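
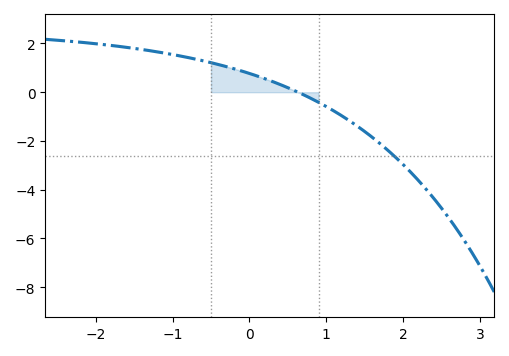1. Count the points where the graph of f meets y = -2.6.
1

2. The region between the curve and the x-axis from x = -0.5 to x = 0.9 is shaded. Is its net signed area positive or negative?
positive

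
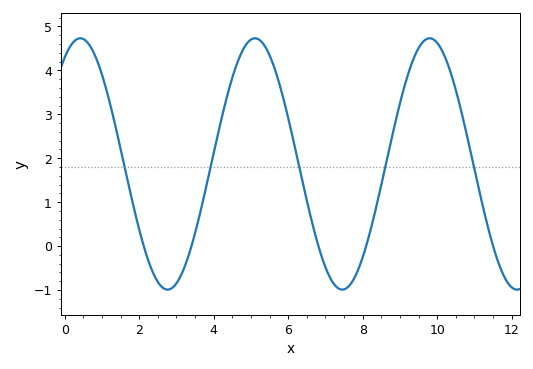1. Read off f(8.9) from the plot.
2.9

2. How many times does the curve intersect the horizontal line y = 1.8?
5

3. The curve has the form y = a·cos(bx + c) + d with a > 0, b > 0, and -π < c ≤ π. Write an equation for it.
y = 2.86cos(1.3x - 0.56) + 1.87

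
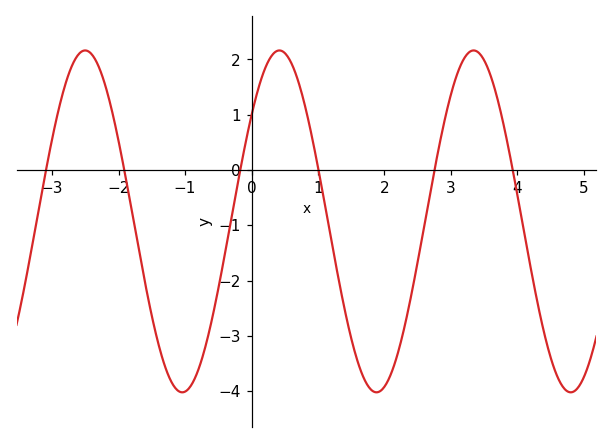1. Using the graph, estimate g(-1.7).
-1.4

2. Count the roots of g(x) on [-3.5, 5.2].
6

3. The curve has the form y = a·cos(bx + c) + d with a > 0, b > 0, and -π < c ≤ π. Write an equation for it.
y = 3.09cos(2.1x - 0.9) - 0.93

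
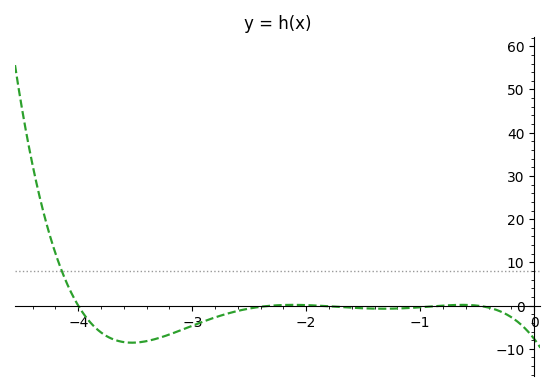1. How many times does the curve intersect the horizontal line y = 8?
1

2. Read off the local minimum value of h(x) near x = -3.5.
-8.57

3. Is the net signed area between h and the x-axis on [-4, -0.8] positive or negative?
negative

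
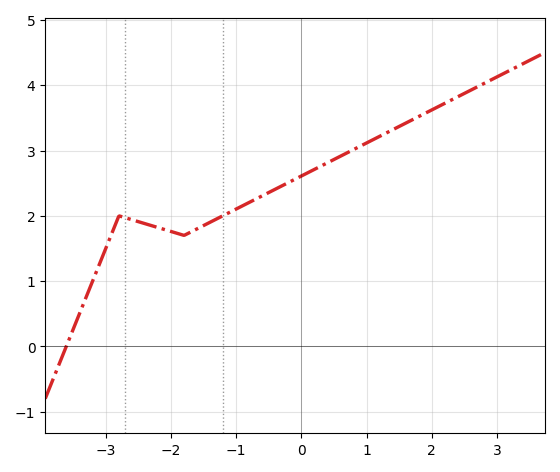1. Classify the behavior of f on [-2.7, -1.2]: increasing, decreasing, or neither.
neither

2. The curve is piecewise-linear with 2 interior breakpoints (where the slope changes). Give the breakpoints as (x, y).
(-2.8, 2); (-1.8, 1.7)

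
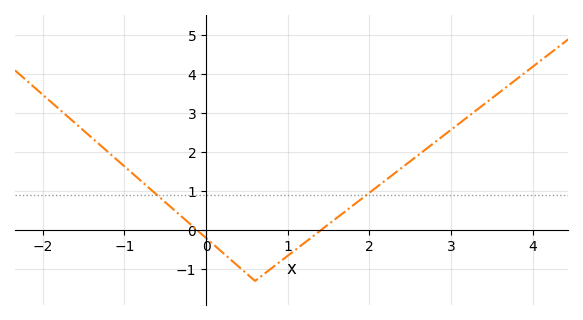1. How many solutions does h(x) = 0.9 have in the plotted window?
2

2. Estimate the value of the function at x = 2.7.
2.1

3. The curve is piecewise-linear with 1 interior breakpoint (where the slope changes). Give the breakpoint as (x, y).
(0.6, -1.3)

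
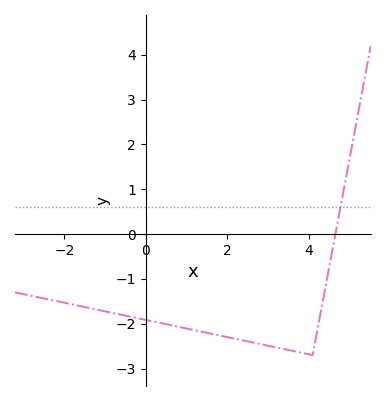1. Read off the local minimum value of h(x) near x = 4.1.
-2.7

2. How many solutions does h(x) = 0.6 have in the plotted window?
1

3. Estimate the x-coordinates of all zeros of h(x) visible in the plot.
4.6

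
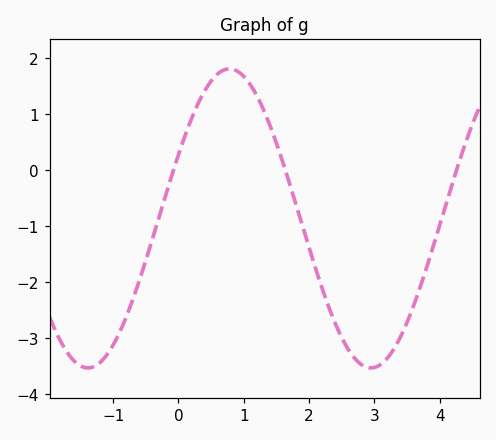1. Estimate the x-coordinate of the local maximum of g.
0.781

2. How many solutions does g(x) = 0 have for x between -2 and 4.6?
3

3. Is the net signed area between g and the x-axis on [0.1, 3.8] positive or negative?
negative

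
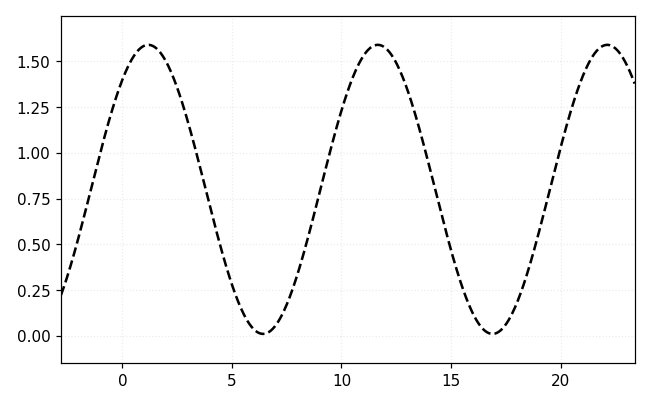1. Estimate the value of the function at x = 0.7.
1.56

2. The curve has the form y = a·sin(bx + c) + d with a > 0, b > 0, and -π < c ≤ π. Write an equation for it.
y = 0.79sin(0.6x + 0.86) + 0.8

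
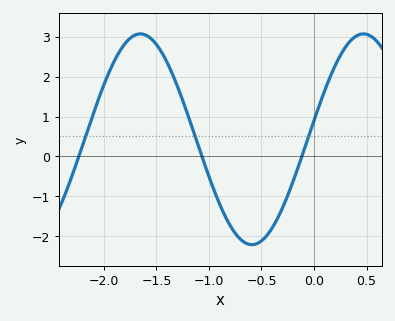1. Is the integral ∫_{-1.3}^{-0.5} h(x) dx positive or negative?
negative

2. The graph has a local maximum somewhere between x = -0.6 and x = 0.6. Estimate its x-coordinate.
0.45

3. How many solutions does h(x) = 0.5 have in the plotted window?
3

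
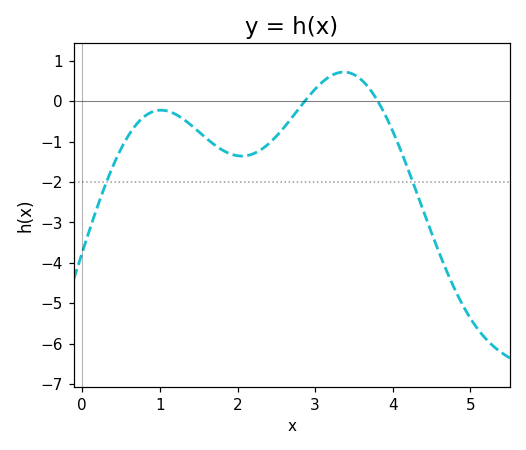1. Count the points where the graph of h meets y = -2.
2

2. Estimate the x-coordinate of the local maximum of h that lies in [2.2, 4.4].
3.4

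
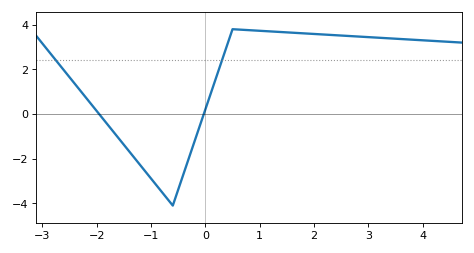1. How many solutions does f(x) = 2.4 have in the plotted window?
2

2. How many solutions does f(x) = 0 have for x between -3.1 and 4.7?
2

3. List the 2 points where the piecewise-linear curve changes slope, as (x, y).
(-0.6, -4.1); (0.5, 3.8)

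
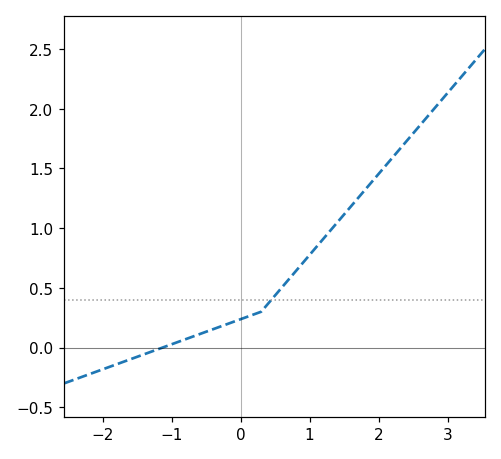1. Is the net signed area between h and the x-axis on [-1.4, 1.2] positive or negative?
positive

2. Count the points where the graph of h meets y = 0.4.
1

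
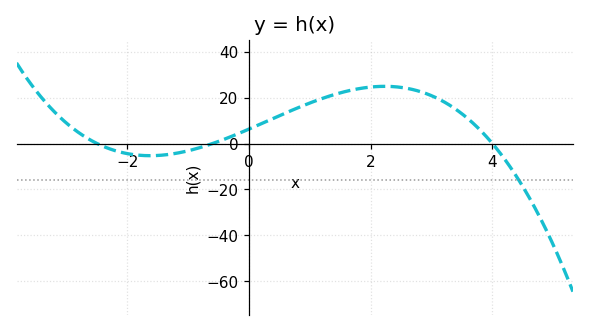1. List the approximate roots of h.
-2.6, -0.6, 4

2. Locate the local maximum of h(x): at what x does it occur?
2.2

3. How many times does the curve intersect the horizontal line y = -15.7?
1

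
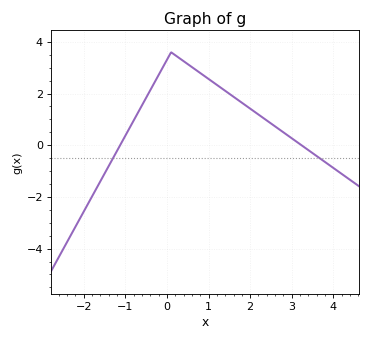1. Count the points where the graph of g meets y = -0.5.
2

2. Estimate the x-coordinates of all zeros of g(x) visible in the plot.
-1.1, 3.2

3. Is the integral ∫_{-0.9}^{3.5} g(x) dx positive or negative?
positive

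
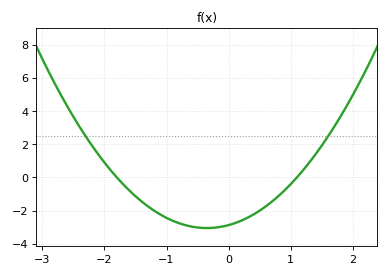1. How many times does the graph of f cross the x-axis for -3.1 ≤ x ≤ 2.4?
2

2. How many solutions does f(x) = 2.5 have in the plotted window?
2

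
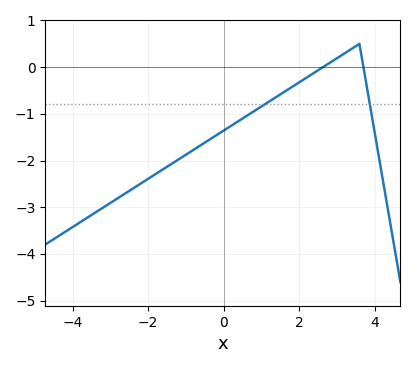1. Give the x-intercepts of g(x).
2.6, 3.8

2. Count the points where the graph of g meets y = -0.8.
2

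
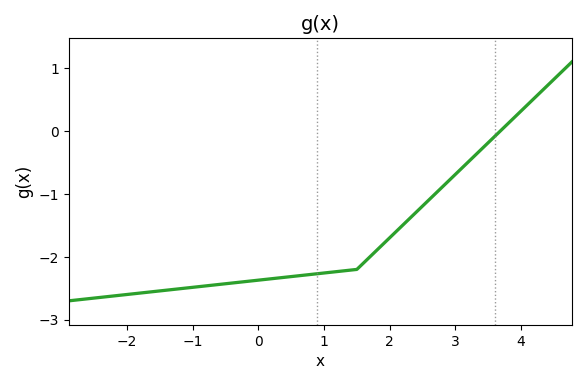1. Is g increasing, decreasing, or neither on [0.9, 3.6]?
increasing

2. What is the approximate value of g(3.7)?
0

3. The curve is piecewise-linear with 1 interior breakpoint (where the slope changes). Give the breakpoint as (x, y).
(1.5, -2.2)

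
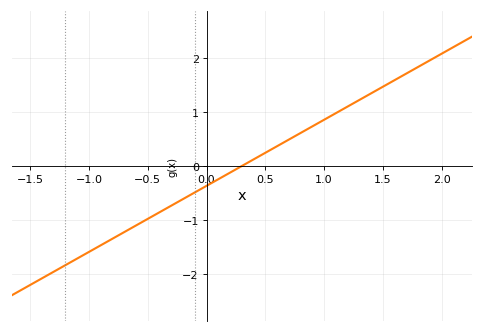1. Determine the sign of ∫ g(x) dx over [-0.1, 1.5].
positive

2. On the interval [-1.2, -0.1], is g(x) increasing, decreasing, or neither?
increasing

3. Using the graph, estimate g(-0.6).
-1.1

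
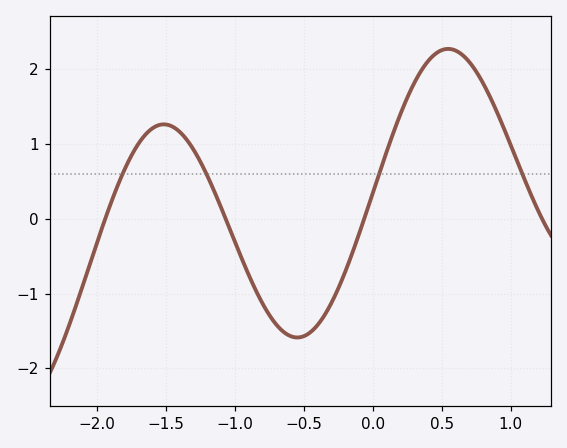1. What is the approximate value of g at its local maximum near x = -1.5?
1.3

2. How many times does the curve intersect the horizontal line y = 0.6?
4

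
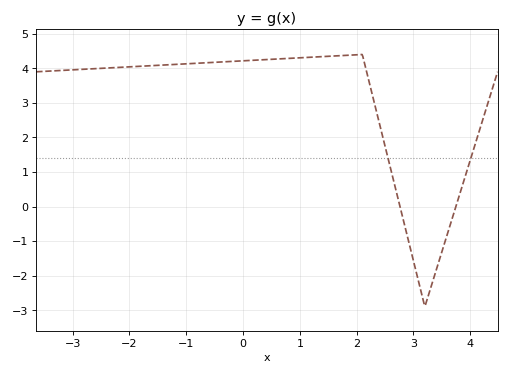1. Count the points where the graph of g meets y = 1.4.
2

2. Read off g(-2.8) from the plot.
4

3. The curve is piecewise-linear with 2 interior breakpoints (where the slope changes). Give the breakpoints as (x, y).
(2.1, 4.4); (3.2, -2.9)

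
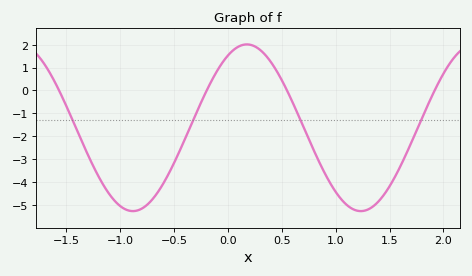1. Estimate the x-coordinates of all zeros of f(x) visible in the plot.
-1.6, -0.2, 0.5, 1.9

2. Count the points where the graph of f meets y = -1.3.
4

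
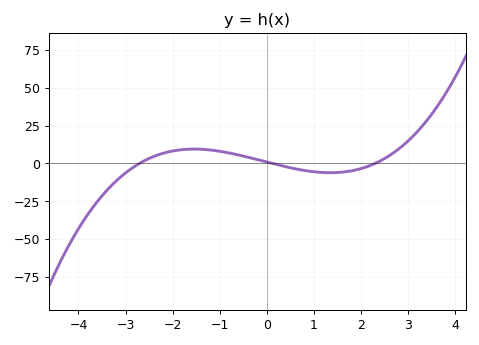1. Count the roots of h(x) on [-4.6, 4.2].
3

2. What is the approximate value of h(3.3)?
24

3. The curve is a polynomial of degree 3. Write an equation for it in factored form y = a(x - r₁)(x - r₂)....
y = 1.29(x + 2.7)(x - 0.1)(x - 2.3)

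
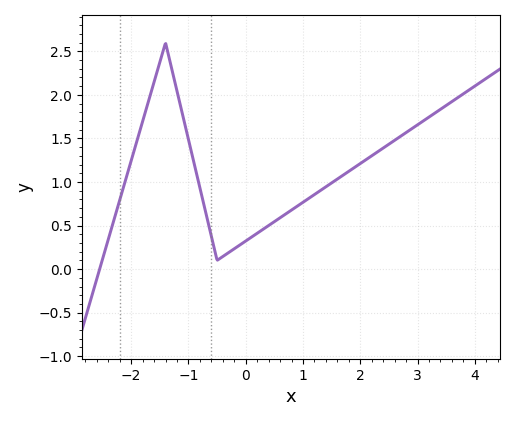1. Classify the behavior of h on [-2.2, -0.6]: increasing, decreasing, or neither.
neither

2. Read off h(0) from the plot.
0.3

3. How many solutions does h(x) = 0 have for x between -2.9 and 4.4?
1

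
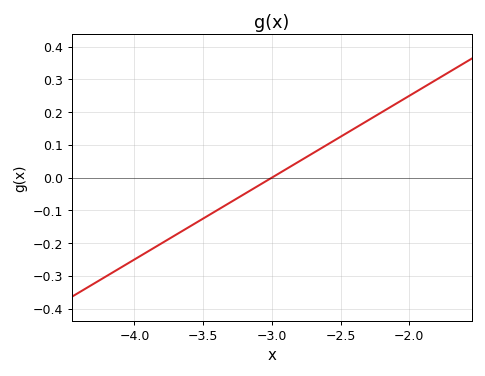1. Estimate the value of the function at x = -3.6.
-0.15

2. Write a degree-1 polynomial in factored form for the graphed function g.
y = 0.25(x + 3)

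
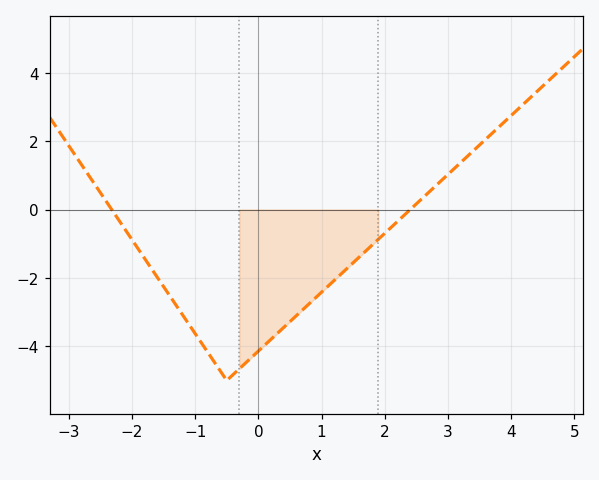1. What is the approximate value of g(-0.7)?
-4.4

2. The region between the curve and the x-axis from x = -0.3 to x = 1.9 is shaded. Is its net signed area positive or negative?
negative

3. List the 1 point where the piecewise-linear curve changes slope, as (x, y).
(-0.5, -5)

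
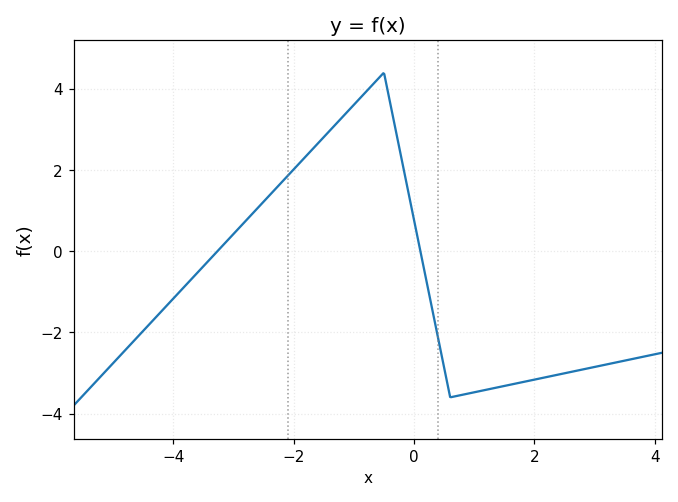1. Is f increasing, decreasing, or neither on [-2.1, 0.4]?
neither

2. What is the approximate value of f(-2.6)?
1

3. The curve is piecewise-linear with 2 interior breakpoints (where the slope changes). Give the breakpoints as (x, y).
(-0.5, 4.4); (0.6, -3.6)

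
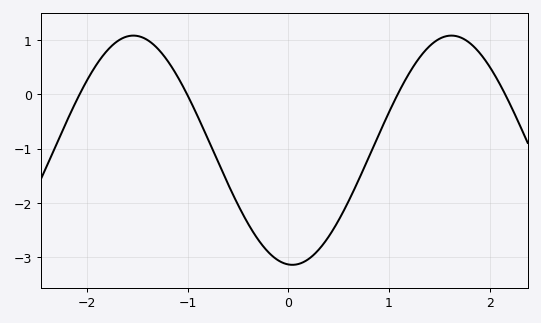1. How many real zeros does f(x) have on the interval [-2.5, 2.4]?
4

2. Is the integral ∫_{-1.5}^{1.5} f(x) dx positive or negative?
negative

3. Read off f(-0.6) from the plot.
-1.65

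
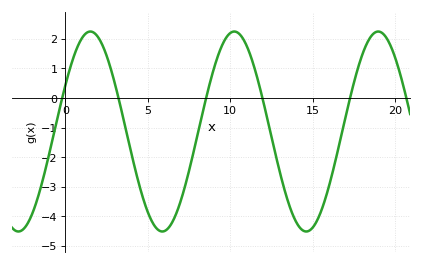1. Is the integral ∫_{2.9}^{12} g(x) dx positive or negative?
negative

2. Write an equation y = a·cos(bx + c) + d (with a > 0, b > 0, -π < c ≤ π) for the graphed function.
y = 3.38cos(0.72x - 1.09) - 1.13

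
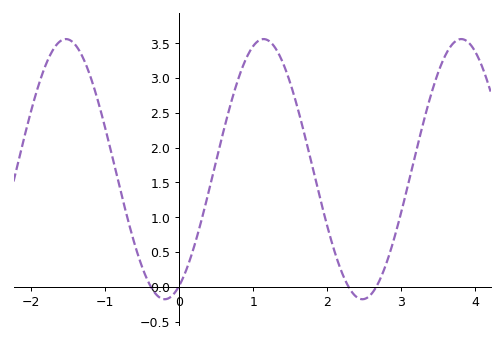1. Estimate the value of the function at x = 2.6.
-0.104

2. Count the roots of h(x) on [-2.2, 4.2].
4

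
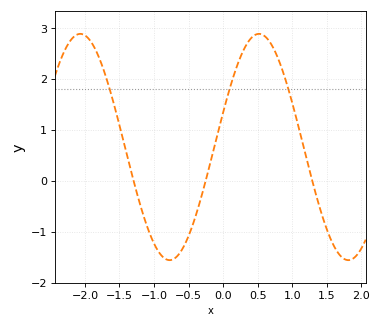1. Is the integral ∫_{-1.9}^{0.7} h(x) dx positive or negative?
positive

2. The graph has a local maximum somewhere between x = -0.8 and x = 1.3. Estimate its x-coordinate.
0.5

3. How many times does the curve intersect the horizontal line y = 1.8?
3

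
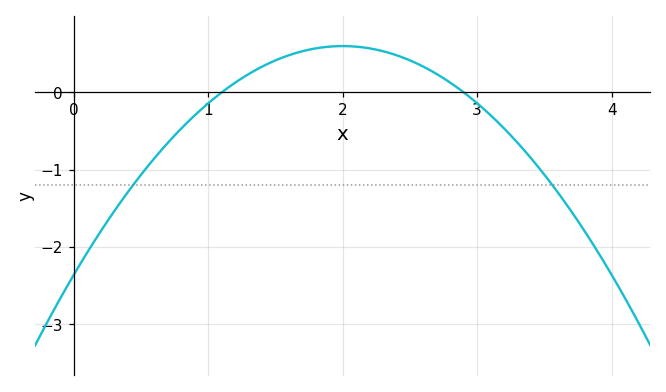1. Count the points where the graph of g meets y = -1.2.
2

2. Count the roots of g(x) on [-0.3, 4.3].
2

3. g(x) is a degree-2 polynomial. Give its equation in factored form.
y = -0.74(x - 1.1)(x - 2.9)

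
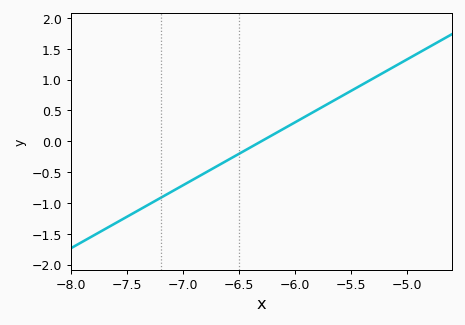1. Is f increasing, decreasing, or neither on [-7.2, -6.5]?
increasing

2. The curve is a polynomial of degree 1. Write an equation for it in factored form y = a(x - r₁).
y = 1.02(x + 6.3)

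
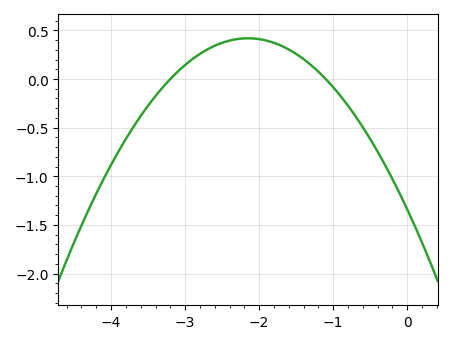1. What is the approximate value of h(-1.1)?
0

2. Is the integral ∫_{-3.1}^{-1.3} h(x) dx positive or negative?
positive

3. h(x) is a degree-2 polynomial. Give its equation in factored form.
y = -0.38(x + 3.2)(x + 1.1)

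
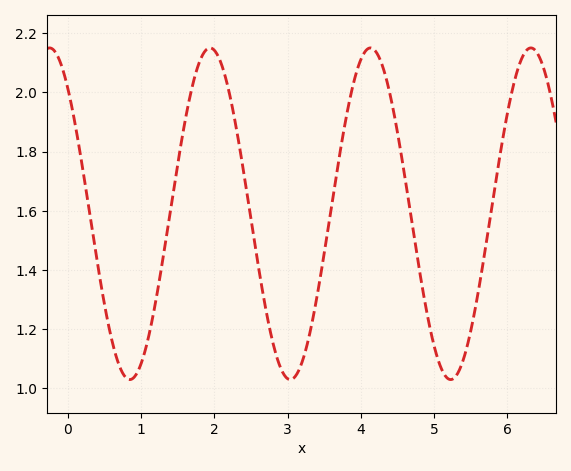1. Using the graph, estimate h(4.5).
1.86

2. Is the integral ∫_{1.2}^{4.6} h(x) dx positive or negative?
positive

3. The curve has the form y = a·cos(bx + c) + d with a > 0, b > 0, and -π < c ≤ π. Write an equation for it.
y = 0.56cos(2.87x + 0.712) + 1.59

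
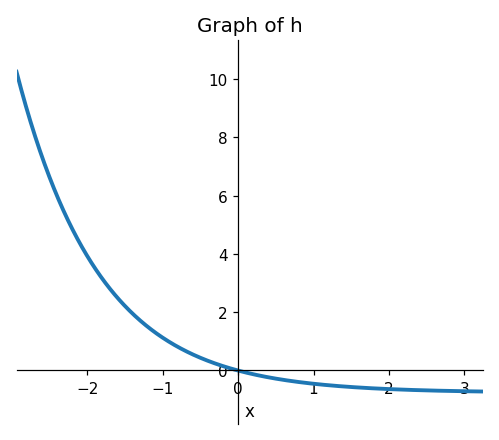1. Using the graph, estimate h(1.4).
-0.557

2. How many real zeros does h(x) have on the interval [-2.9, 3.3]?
1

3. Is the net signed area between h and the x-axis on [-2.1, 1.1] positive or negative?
positive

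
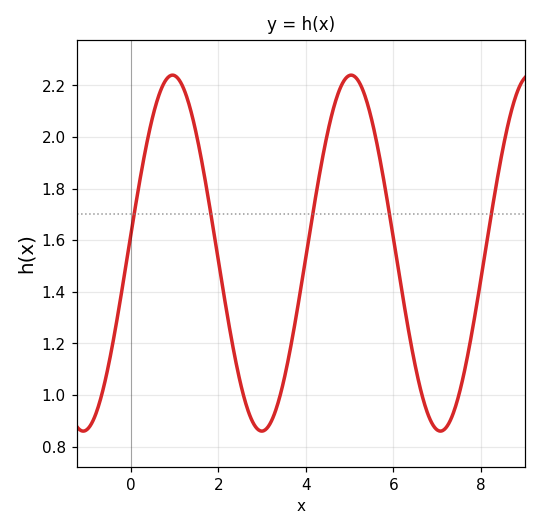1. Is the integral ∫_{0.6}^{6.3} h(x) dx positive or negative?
positive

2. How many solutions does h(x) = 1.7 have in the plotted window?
5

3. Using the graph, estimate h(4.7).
2.16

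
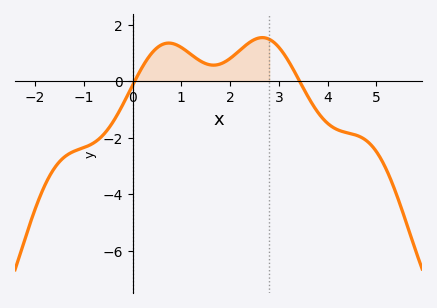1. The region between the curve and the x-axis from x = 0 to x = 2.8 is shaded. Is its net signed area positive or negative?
positive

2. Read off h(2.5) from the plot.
1.4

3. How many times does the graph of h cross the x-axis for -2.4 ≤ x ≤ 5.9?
2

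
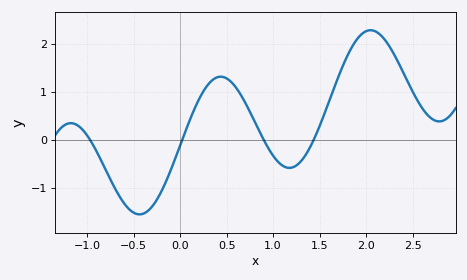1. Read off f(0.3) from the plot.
1.15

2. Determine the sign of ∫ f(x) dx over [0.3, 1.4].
positive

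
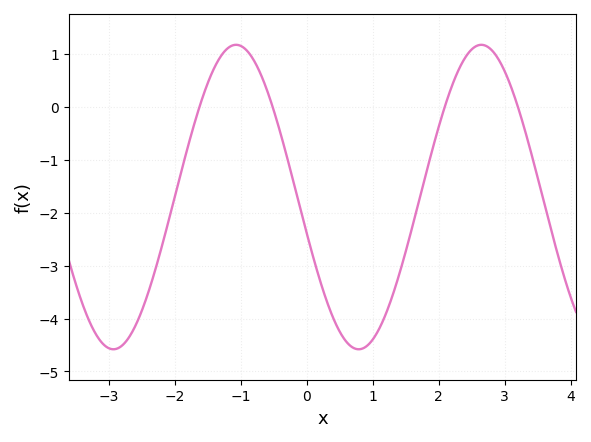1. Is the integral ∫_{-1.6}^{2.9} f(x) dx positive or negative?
negative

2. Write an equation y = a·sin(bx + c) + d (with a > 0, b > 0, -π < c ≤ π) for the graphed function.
y = 2.88sin(1.69x - 2.9) - 1.7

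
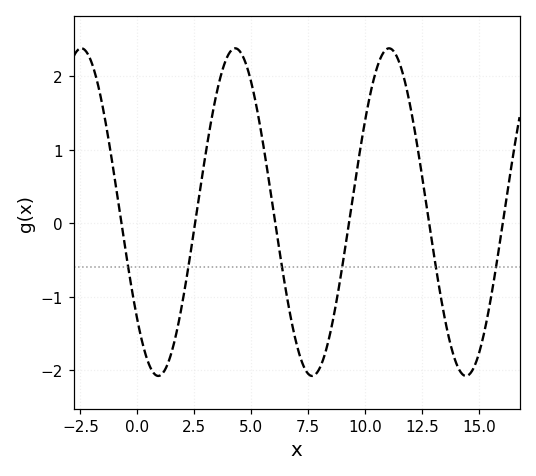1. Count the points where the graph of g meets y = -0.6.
6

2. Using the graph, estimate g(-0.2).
-0.985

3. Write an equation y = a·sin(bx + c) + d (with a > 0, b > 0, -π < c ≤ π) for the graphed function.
y = 2.23sin(0.93x - 2.42) + 0.15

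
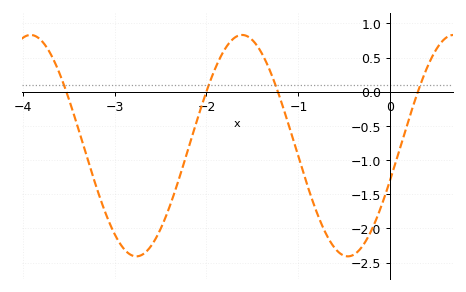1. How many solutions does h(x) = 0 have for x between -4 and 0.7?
4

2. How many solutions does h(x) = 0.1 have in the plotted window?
4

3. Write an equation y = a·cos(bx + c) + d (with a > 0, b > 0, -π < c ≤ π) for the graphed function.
y = 1.62cos(2.73x - 1.88) - 0.79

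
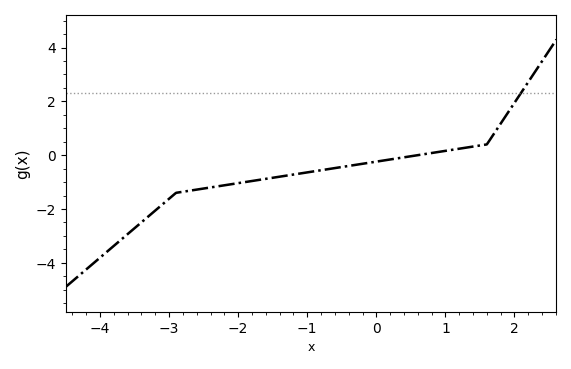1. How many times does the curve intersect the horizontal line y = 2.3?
1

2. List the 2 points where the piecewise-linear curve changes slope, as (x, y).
(-2.9, -1.4); (1.6, 0.4)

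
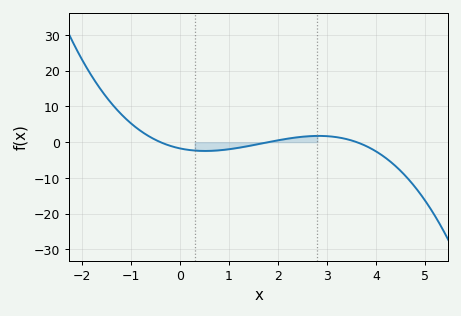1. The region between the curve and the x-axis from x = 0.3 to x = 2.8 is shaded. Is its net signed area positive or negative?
negative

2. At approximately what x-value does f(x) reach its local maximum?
2.82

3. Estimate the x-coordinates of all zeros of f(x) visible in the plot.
-0.4, 1.8, 3.6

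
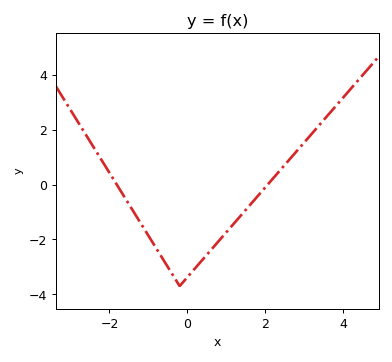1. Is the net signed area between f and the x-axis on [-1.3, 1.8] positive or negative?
negative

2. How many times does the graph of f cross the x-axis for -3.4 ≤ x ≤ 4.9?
2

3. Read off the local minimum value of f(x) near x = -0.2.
-3.7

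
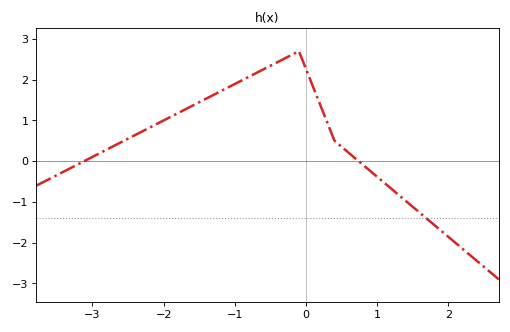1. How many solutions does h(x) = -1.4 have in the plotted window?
1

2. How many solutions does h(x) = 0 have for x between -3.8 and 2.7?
2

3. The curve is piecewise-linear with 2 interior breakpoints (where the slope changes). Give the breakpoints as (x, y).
(-0.1, 2.7); (0.4, 0.5)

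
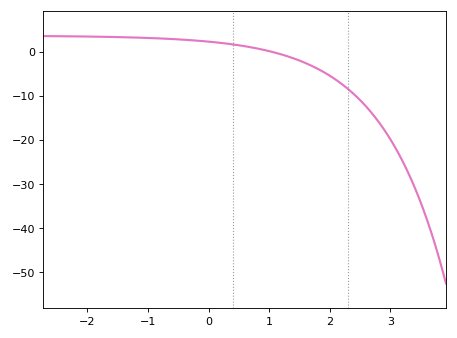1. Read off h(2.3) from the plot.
-8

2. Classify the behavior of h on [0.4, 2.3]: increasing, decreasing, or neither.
decreasing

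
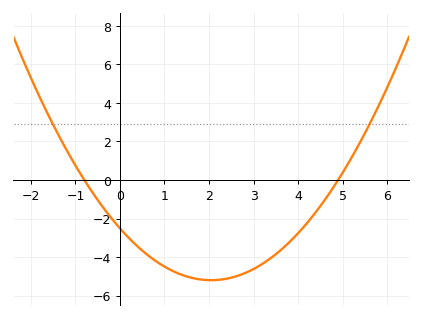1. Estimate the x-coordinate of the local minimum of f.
2.05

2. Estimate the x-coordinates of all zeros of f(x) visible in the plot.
-0.8, 4.9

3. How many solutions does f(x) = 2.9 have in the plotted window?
2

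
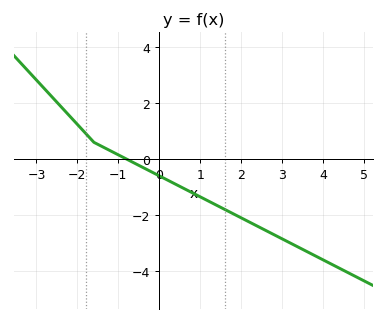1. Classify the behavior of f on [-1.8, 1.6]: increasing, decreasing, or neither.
decreasing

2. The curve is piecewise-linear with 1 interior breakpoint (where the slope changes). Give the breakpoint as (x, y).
(-1.6, 0.6)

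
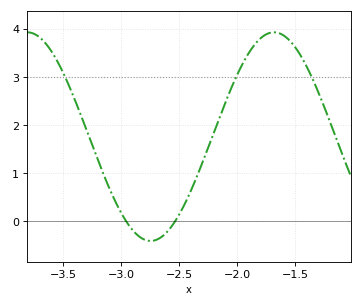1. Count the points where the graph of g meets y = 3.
3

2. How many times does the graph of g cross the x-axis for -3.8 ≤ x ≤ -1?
2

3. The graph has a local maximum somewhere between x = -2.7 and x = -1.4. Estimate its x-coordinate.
-1.68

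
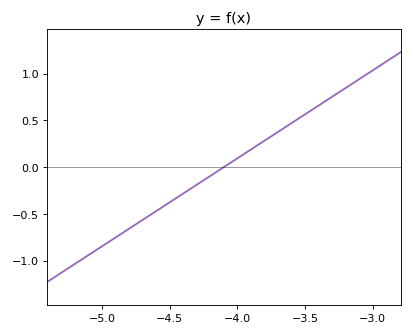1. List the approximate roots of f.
-4.1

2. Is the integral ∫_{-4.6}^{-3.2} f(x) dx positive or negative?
positive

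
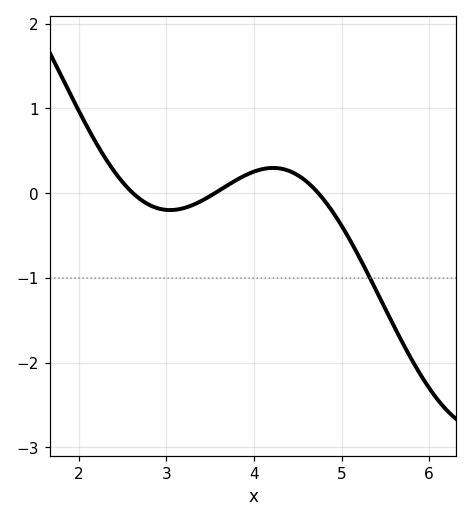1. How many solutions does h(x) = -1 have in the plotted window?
1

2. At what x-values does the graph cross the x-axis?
2.62, 3.56, 4.74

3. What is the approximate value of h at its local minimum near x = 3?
-0.2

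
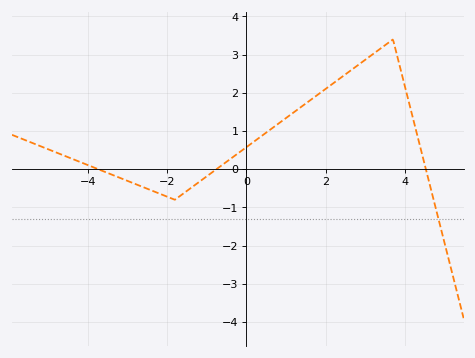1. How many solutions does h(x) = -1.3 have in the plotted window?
1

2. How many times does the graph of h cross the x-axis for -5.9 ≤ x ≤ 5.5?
3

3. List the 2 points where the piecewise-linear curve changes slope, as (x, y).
(-1.8, -0.8); (3.7, 3.4)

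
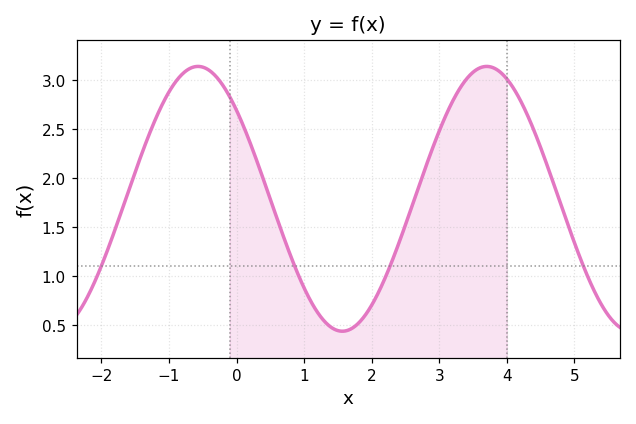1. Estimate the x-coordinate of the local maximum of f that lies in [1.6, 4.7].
3.7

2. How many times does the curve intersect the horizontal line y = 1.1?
4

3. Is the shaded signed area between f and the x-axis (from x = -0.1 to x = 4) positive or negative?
positive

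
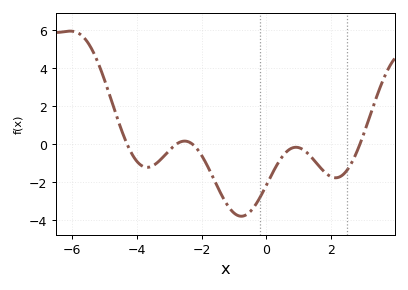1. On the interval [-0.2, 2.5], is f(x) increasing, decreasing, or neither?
neither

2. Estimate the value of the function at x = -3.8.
-1.2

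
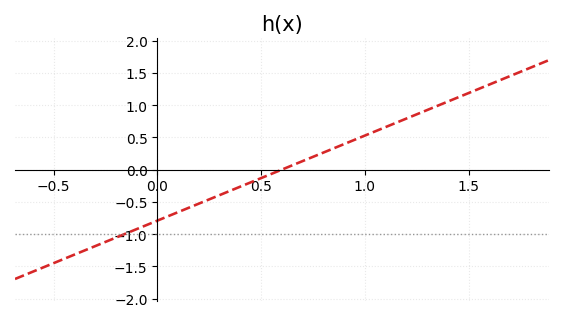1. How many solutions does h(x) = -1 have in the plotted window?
1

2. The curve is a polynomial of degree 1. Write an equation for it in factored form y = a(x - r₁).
y = 1.32(x - 0.6)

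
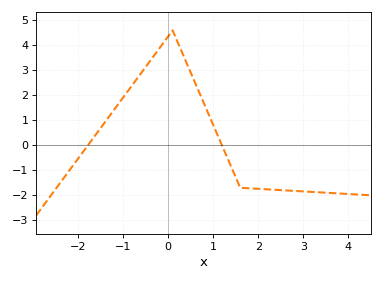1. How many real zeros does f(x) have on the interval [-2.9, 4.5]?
2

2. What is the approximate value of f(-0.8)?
2.4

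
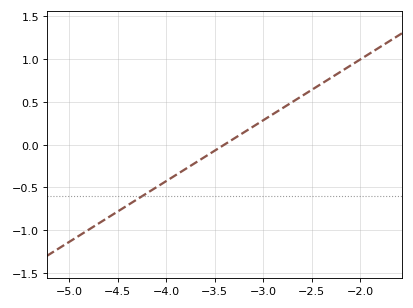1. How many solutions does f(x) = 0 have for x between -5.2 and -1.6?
1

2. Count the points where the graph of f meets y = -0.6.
1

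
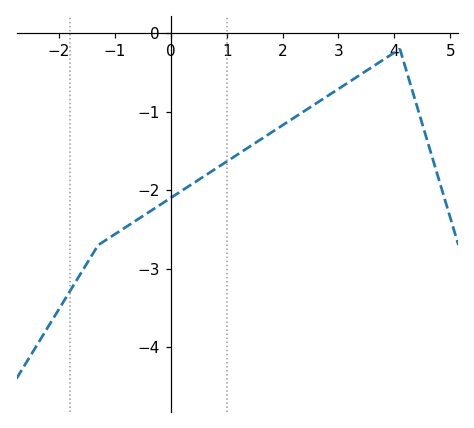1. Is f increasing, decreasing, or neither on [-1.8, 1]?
increasing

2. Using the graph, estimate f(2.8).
-0.8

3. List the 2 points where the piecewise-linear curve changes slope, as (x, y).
(-1.3, -2.7); (4.1, -0.2)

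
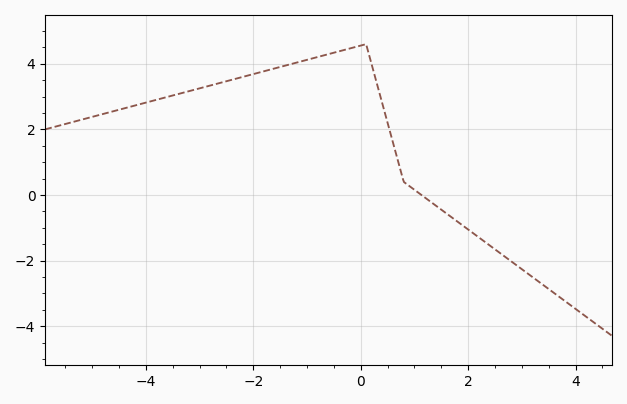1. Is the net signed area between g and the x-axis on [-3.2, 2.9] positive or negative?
positive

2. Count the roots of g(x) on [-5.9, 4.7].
1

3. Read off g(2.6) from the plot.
-1.78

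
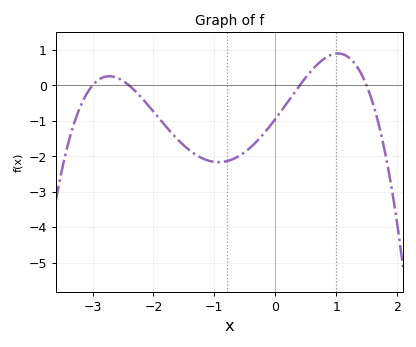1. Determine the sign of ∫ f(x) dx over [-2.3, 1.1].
negative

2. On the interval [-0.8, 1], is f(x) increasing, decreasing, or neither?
increasing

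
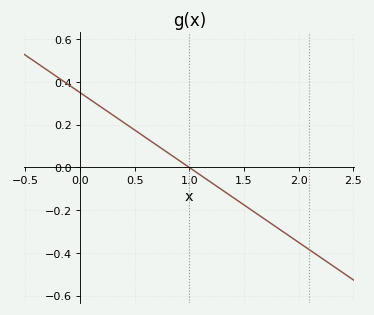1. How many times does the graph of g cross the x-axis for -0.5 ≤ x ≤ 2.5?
1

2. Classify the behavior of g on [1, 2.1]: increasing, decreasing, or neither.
decreasing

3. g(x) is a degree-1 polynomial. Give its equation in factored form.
y = -0.35(x - 1)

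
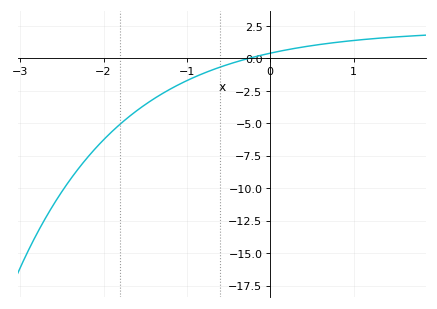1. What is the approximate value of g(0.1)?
0.535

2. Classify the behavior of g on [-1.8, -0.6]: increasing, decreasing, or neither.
increasing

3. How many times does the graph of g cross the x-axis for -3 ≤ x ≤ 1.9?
1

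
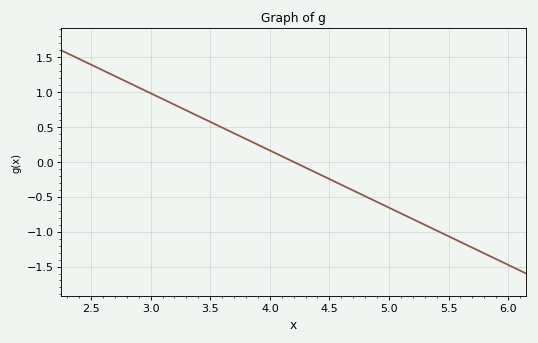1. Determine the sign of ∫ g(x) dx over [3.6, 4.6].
positive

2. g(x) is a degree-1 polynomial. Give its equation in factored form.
y = -0.82(x - 4.2)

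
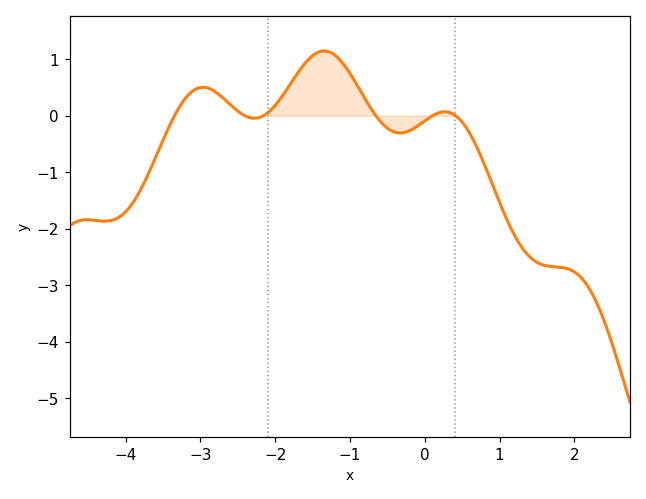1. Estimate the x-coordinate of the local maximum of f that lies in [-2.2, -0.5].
-1.35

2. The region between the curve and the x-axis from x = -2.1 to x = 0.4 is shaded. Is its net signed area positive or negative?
positive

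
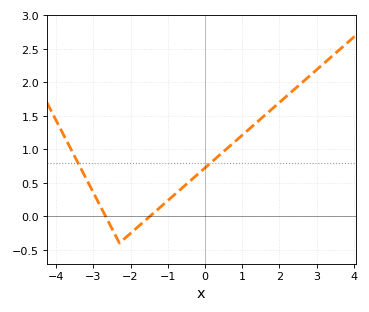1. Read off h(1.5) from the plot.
1.45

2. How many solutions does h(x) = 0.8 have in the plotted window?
2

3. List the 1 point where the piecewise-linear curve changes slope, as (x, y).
(-2.3, -0.4)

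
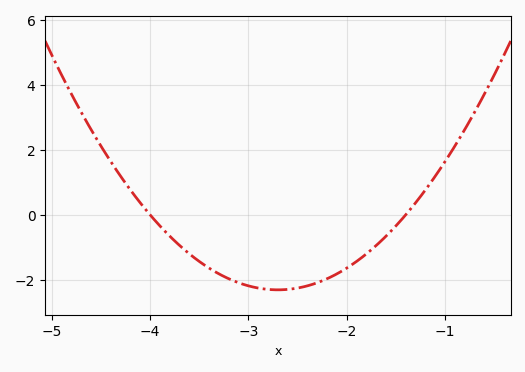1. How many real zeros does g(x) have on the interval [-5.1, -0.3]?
2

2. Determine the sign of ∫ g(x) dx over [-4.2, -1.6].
negative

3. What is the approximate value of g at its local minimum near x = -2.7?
-2.32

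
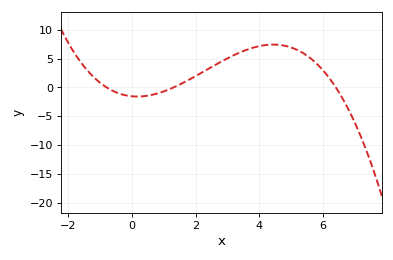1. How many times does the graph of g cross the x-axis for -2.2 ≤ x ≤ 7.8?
3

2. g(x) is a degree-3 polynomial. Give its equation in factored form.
y = -0.23(x + 0.8)(x - 1.3)(x - 6.4)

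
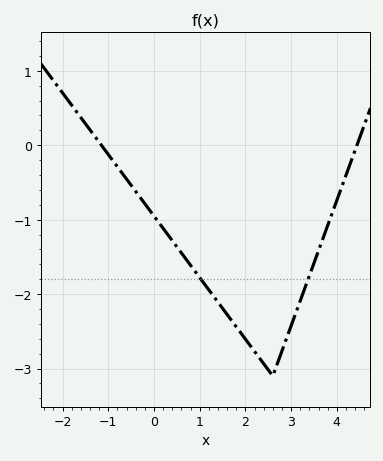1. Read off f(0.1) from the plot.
-1.03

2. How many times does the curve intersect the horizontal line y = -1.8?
2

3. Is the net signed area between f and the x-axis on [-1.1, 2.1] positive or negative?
negative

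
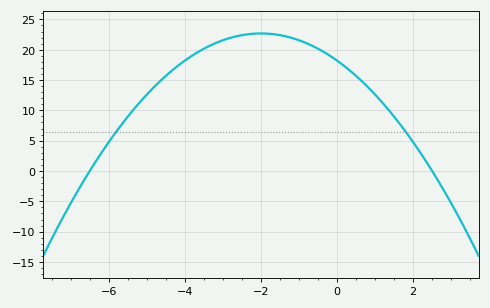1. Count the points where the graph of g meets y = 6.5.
2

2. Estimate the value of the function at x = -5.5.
9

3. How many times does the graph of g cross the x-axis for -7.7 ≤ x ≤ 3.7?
2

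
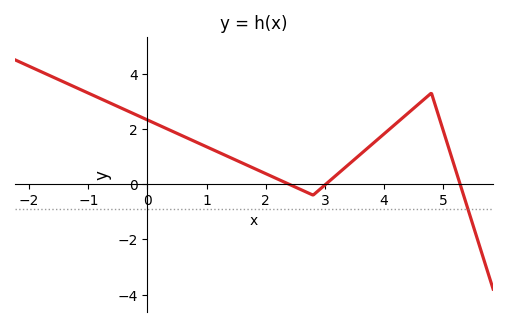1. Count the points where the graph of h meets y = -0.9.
1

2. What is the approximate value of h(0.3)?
2.03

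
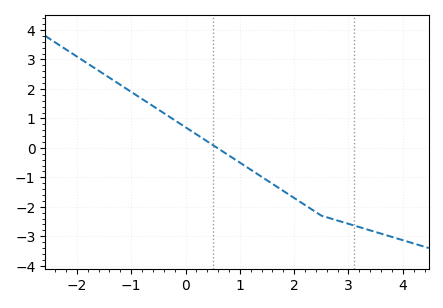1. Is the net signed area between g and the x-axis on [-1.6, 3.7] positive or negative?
negative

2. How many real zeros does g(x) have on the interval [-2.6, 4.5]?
1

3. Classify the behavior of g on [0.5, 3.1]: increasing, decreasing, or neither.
decreasing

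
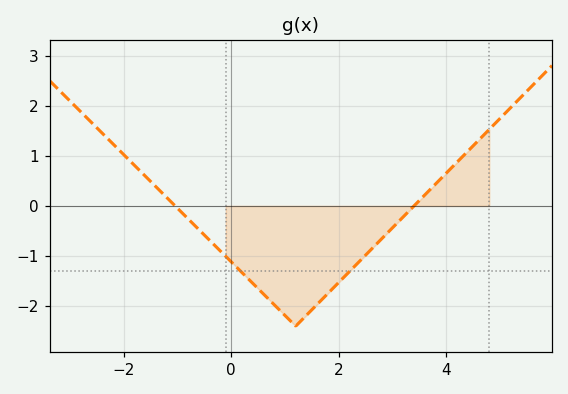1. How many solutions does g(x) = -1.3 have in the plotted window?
2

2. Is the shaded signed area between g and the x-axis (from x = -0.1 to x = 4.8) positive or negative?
negative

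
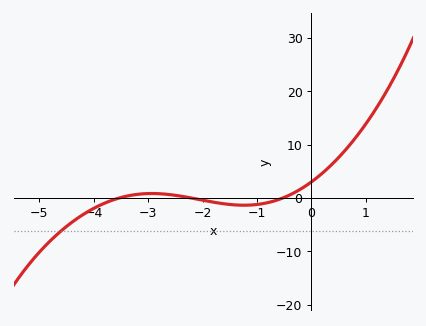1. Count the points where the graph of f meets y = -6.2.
1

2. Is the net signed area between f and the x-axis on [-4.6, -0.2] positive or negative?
negative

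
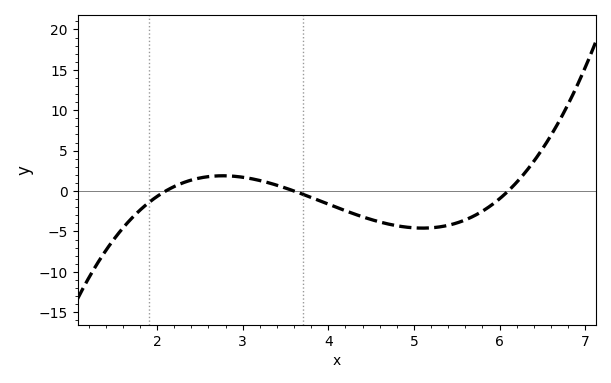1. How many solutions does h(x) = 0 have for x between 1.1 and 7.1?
3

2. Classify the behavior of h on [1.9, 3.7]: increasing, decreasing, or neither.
neither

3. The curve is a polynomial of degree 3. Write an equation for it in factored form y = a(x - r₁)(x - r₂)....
y = 1.02(x - 2.1)(x - 3.6)(x - 6.1)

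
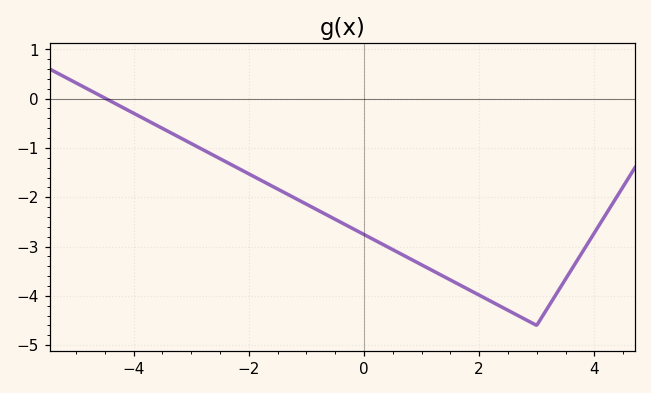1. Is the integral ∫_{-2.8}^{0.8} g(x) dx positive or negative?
negative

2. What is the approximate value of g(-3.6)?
-0.542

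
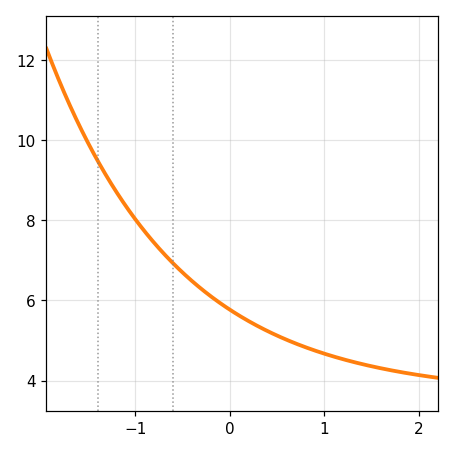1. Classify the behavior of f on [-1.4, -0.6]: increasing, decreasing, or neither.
decreasing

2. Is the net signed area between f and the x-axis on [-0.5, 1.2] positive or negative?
positive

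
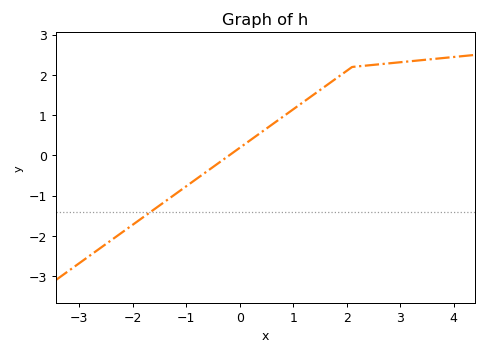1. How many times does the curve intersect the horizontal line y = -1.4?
1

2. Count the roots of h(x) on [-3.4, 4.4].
1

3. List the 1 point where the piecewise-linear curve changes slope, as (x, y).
(2.1, 2.2)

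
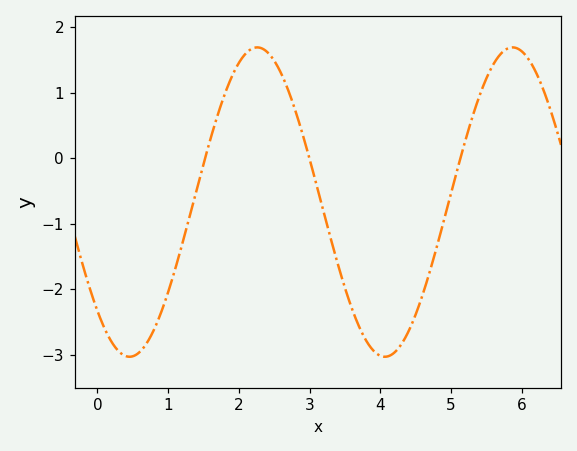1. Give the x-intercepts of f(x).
1.5, 3, 5.1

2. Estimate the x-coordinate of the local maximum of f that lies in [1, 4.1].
2.3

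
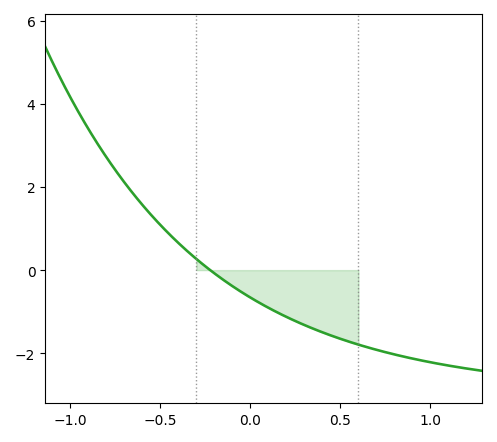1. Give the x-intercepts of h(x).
-0.223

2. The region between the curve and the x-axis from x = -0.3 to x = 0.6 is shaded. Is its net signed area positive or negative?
negative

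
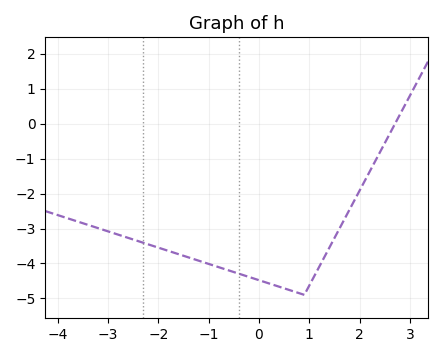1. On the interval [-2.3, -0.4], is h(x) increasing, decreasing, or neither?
decreasing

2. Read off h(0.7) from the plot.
-4.8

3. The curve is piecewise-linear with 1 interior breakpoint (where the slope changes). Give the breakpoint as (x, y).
(0.9, -4.9)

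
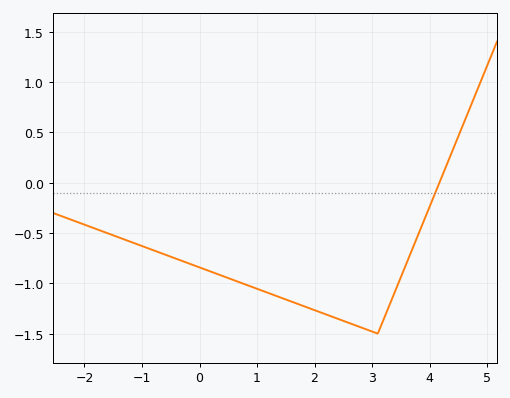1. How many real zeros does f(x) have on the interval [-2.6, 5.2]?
1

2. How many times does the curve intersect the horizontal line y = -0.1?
1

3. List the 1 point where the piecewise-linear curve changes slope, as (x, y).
(3.1, -1.5)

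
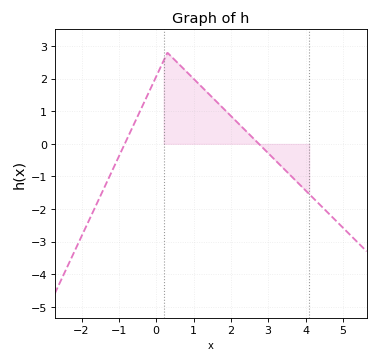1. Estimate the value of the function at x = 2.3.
0.5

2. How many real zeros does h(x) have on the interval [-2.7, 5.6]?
2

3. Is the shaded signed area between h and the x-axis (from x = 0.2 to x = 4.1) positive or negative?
positive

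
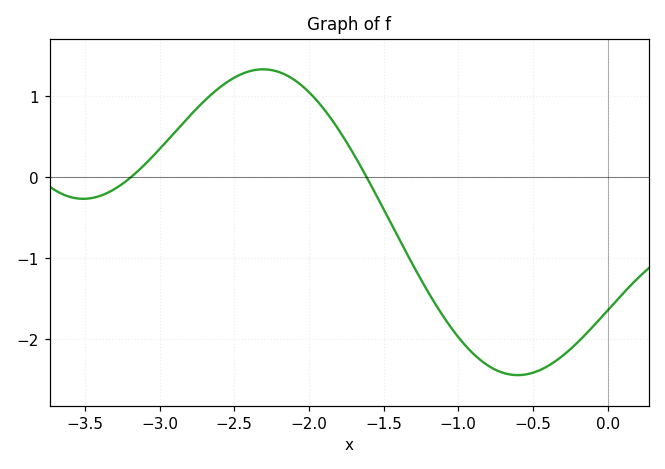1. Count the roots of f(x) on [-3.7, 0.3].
2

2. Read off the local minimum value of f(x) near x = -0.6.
-2.5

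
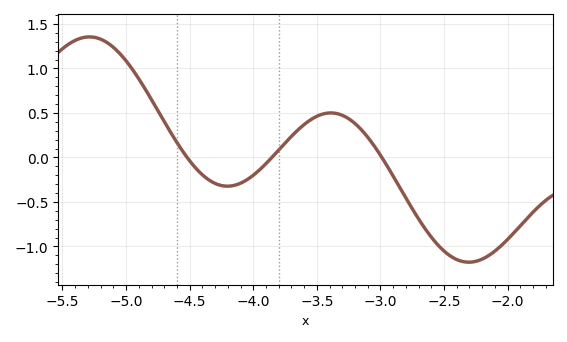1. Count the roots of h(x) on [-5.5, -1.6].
3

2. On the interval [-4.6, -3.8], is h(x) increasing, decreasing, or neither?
neither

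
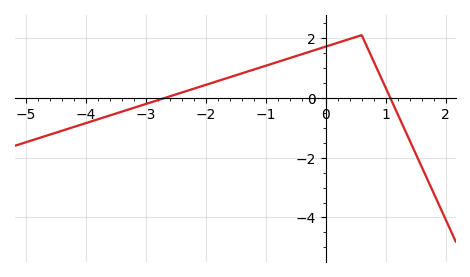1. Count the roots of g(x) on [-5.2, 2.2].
2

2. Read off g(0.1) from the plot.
1.8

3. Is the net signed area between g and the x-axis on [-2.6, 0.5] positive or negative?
positive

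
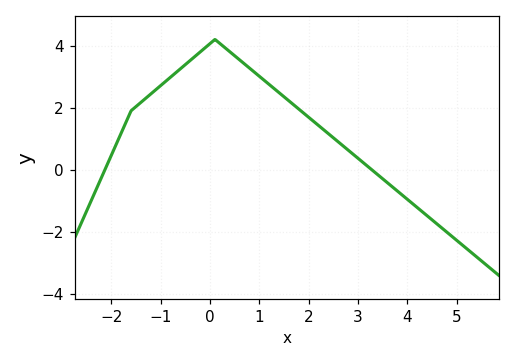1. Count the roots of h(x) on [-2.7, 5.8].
2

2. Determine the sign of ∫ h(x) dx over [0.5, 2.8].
positive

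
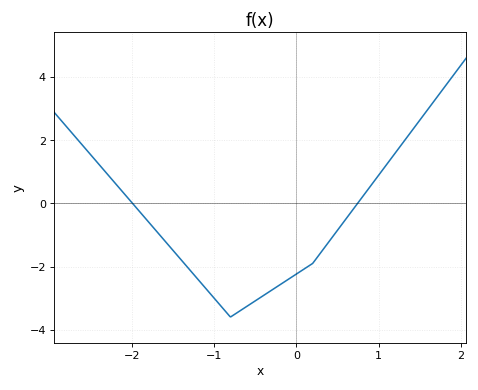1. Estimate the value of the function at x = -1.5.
-1.4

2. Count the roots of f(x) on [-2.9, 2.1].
2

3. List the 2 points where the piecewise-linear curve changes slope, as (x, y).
(-0.8, -3.6); (0.2, -1.9)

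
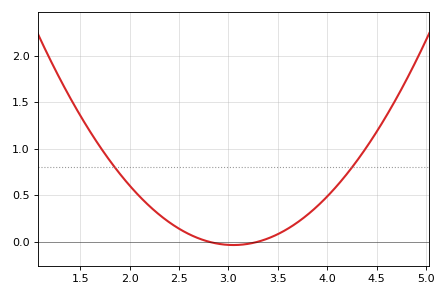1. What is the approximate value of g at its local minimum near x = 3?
-0.036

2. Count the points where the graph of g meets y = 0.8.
2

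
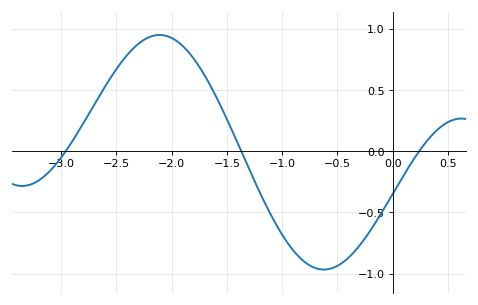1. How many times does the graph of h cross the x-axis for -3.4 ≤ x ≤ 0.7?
3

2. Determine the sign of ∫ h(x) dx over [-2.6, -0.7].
positive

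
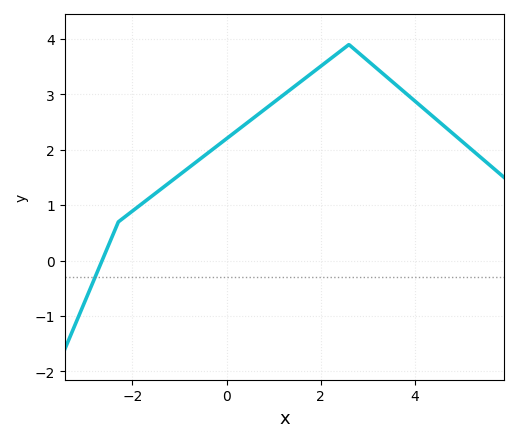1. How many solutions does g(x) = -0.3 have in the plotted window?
1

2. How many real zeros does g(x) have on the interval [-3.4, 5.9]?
1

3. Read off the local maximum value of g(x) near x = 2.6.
3.9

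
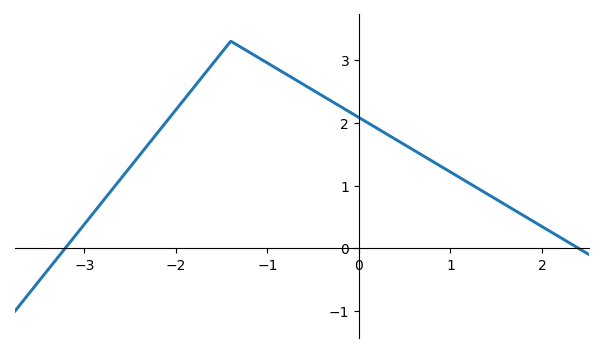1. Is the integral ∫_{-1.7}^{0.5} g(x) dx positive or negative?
positive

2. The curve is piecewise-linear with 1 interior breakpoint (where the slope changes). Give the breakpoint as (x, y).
(-1.4, 3.3)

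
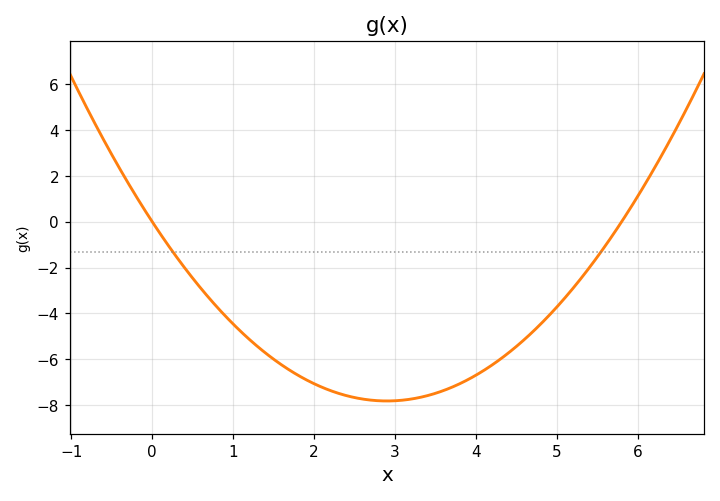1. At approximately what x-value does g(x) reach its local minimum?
2.8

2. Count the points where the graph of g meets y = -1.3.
2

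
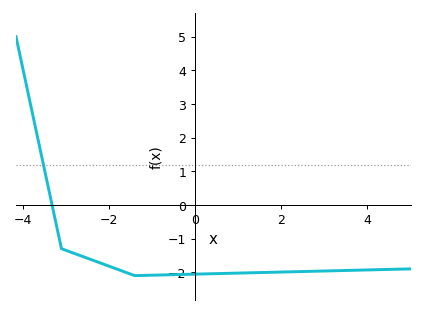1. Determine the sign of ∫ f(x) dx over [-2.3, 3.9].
negative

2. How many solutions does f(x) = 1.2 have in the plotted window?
1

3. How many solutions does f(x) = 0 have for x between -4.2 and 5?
1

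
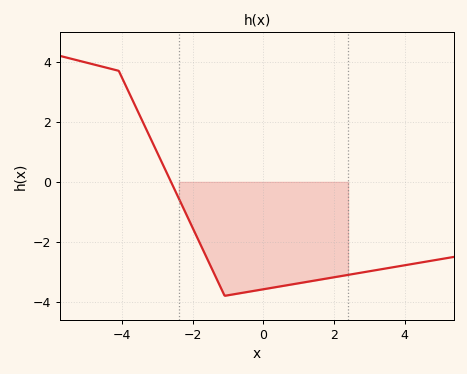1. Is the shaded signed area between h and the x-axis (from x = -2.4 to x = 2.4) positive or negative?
negative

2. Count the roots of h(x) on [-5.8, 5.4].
1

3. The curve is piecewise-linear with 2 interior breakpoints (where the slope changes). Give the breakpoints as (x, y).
(-4.1, 3.7); (-1.1, -3.8)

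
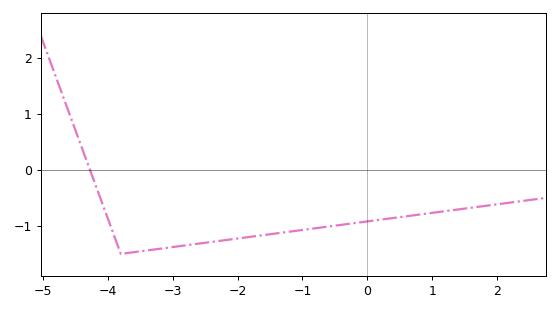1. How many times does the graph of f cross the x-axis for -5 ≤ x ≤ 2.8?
1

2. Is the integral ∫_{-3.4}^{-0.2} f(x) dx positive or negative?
negative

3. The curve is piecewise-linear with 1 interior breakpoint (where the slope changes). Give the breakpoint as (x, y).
(-3.8, -1.5)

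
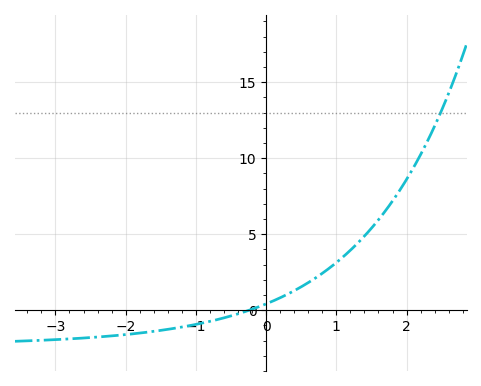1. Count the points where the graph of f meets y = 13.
1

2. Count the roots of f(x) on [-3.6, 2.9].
1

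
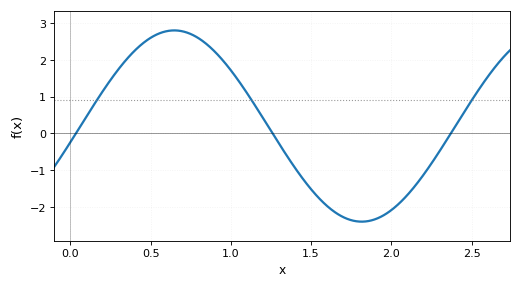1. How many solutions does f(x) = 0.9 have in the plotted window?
3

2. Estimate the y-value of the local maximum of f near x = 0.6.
2.8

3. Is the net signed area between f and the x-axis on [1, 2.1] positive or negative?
negative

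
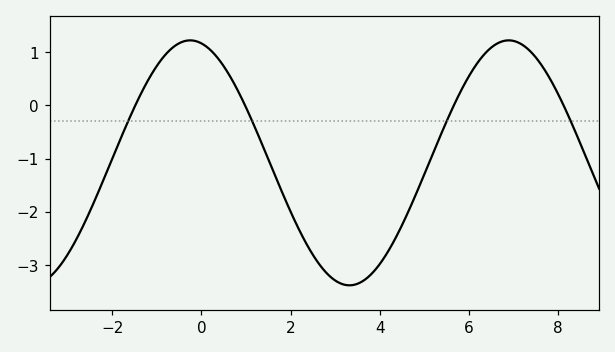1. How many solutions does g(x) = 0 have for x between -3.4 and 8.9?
4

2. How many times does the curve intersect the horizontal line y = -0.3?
4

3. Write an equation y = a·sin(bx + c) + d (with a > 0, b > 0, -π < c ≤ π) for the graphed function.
y = 2.3sin(0.88x + 1.8) - 1.08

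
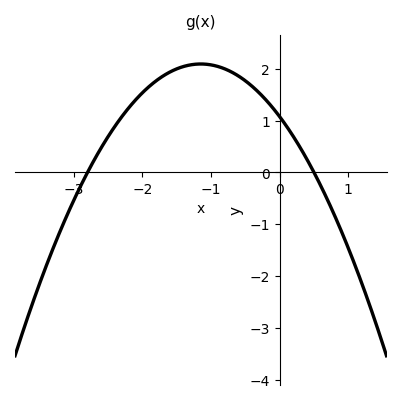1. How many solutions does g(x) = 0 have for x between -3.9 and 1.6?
2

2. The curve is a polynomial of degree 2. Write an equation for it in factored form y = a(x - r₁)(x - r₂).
y = -0.77(x + 2.8)(x - 0.5)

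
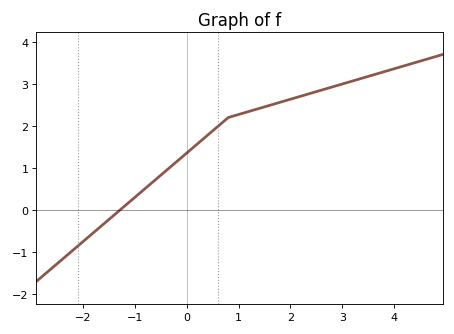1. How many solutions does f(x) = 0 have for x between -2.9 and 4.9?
1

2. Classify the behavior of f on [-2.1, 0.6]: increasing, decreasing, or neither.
increasing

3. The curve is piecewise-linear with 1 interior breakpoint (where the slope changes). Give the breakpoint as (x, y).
(0.8, 2.2)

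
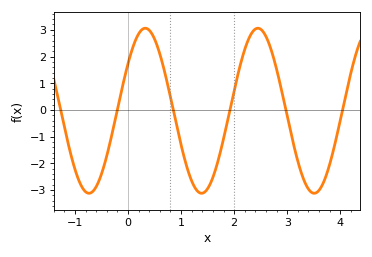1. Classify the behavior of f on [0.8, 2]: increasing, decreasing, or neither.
neither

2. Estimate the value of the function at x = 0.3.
3.1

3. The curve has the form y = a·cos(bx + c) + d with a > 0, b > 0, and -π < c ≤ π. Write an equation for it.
y = 3.09cos(3x - 0.96) - 0.03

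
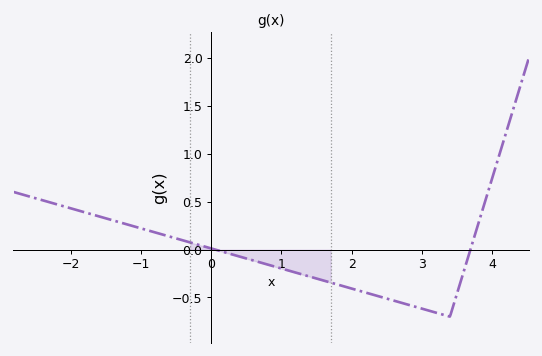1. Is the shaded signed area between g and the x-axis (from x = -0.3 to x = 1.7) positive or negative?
negative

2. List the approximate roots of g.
0.052, 3.69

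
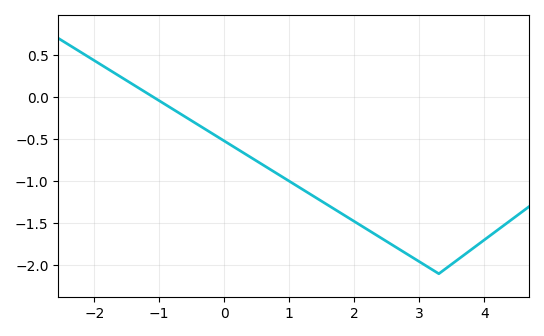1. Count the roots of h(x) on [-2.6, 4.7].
1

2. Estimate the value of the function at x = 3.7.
-1.87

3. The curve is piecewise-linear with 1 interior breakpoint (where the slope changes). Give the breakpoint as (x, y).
(3.3, -2.1)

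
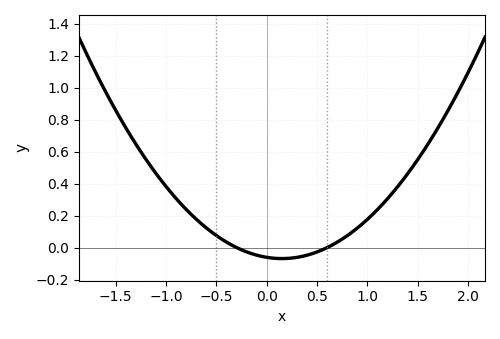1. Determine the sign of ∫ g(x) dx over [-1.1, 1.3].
positive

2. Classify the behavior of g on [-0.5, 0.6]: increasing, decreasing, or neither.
neither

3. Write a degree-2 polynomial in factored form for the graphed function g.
y = 0.34(x + 0.3)(x - 0.6)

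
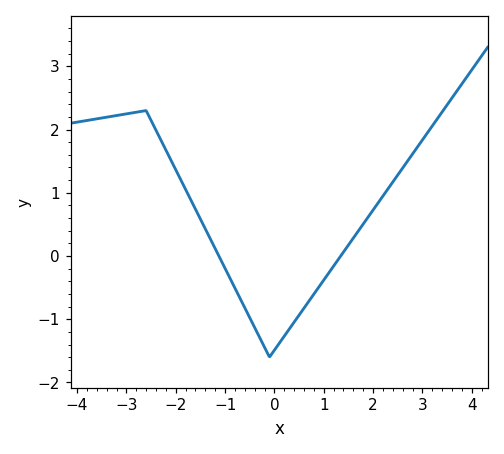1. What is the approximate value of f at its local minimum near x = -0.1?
-1.6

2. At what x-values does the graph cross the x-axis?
-1.13, 1.34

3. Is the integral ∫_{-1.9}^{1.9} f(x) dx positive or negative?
negative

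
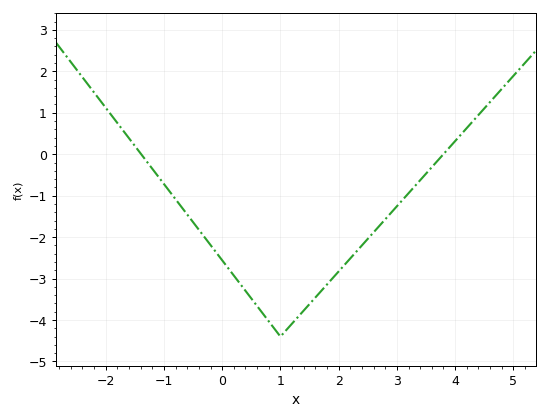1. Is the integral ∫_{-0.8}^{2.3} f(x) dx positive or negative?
negative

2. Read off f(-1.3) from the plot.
-0.168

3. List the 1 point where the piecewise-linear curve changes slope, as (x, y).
(1, -4.4)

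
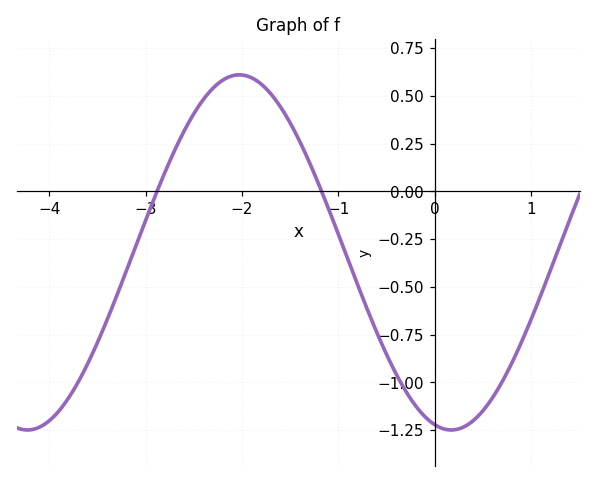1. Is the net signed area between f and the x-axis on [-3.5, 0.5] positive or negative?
negative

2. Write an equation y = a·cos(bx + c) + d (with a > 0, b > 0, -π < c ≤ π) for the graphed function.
y = 0.93cos(1.43x + 2.9) - 0.32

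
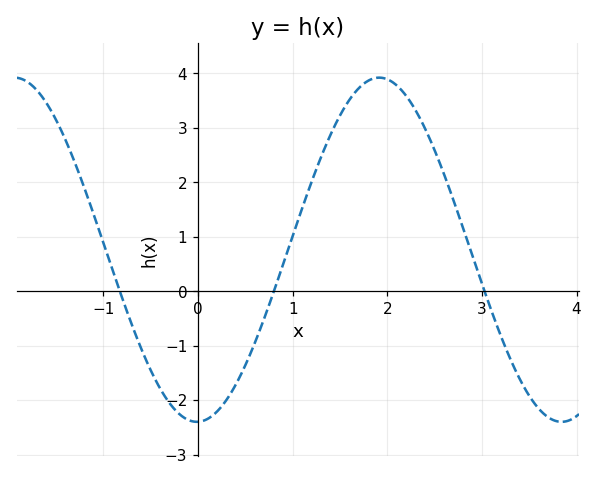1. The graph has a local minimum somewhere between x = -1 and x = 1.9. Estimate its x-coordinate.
0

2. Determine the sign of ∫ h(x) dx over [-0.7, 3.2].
positive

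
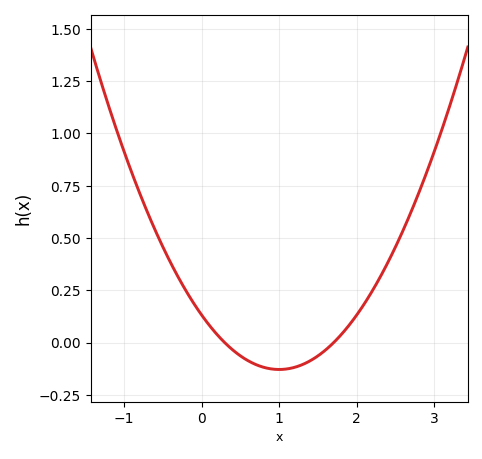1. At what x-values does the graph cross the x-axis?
0.3, 1.7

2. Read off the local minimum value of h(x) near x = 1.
-0.12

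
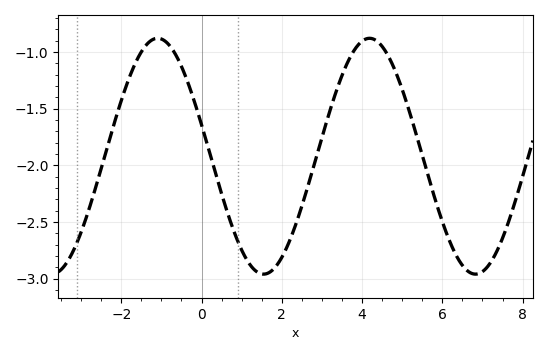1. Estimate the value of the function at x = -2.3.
-1.8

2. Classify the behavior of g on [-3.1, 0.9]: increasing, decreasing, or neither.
neither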